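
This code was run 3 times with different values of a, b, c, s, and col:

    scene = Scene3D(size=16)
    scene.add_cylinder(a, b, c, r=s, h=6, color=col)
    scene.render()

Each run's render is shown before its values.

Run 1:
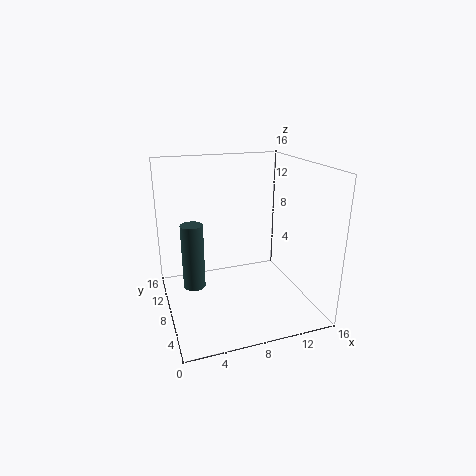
a = 2
b = 3
c = 6
s = 1
col = 'darkslategray'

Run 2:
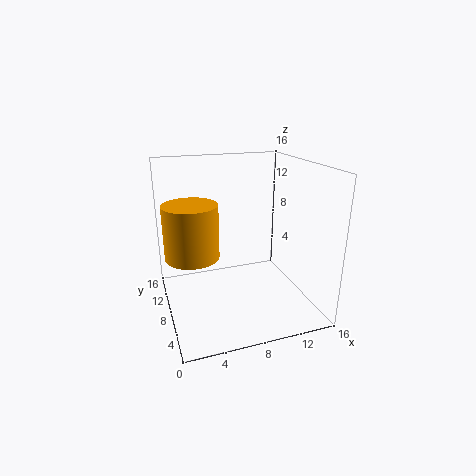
a = 3
b = 9
c = 6
s = 3
col = 'orange'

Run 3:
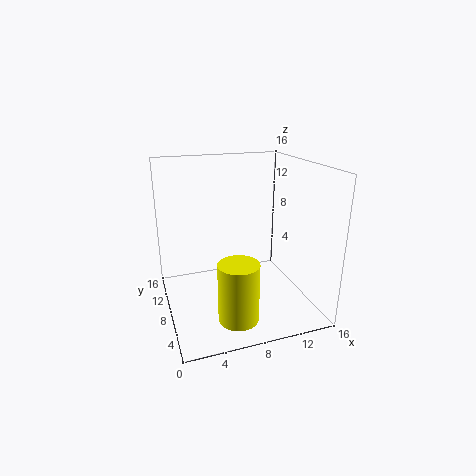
a = 6
b = 2
c = 2
s = 2
col = 'yellow'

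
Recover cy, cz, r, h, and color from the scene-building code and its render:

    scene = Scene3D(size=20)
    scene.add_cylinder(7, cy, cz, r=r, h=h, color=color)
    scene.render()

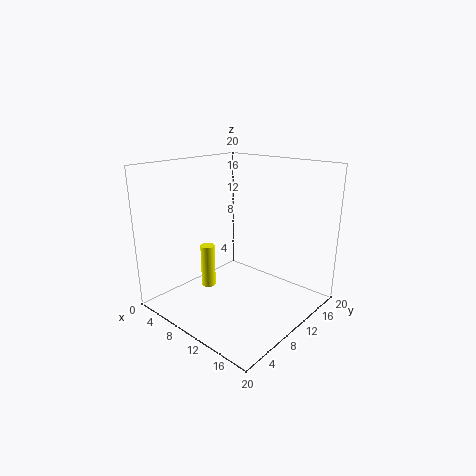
cy = 7
cz = 3
r = 1
h = 6
color = 'yellow'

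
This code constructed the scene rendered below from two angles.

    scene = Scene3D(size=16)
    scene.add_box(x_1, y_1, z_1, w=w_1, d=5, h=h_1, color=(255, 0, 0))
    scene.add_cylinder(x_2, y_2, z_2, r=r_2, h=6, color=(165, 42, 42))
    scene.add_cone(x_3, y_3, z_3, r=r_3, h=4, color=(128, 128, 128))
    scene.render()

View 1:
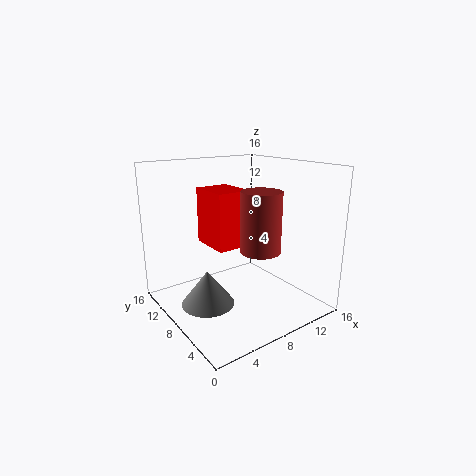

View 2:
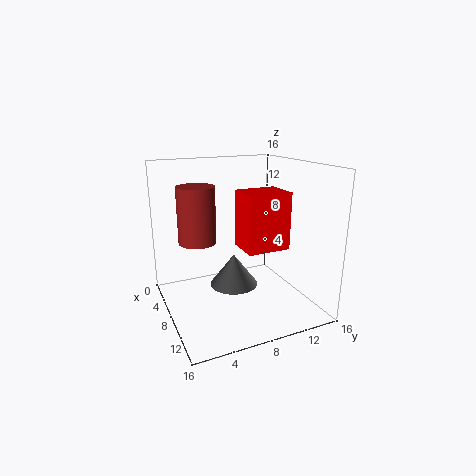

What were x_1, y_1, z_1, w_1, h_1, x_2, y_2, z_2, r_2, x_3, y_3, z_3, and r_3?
x_1 = 6, y_1 = 8.5, z_1 = 6.5, w_1 = 4, h_1 = 6.5, x_2 = 7.5, y_2 = 3.5, z_2 = 8, r_2 = 2, x_3 = 4.5, y_3 = 9, z_3 = 0.5, r_3 = 3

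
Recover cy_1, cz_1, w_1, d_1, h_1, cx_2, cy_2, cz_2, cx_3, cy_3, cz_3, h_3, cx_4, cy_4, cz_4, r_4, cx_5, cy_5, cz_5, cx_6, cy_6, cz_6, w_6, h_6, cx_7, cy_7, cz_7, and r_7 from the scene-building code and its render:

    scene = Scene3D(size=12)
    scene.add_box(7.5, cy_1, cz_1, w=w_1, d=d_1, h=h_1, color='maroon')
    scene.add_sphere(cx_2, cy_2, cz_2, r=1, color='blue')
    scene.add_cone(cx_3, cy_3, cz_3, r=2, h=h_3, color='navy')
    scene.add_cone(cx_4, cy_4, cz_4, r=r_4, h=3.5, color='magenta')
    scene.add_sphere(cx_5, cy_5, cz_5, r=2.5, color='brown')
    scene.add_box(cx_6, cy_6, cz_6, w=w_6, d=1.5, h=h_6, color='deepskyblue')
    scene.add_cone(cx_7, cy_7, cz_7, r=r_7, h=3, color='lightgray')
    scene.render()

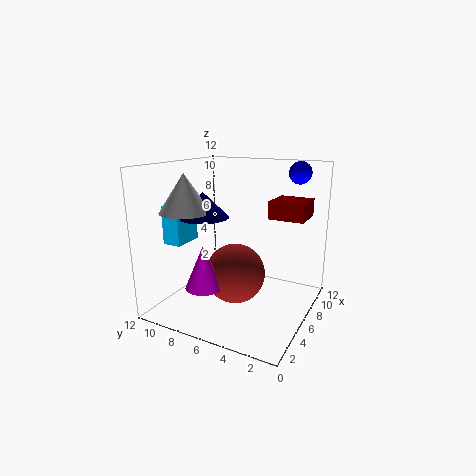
cy_1 = 1; cz_1 = 7.5; w_1 = 3; d_1 = 3; h_1 = 1.5; cx_2 = 11; cy_2 = 2.5; cz_2 = 11; cx_3 = 4; cy_3 = 8; cz_3 = 8; h_3 = 2; cx_4 = 3; cy_4 = 7.5; cz_4 = 2.5; r_4 = 1.5; cx_5 = 5.5; cy_5 = 6; cz_5 = 3; cx_6 = 2; cy_6 = 9; cz_6 = 6; w_6 = 2.5; h_6 = 3; cx_7 = 3; cy_7 = 9; cz_7 = 8.5; r_7 = 2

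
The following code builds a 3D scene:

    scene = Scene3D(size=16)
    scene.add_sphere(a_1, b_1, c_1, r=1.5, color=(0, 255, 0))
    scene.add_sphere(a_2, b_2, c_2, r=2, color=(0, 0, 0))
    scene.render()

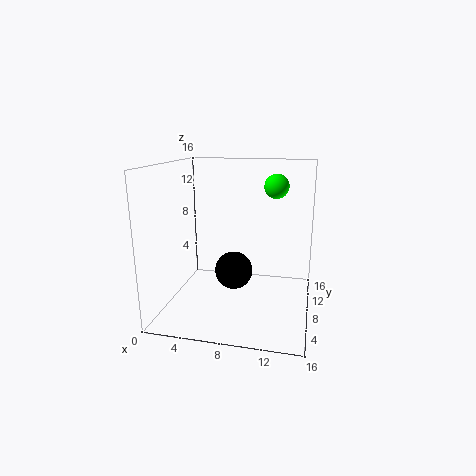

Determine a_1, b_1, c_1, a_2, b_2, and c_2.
a_1 = 11.5
b_1 = 13.5
c_1 = 13
a_2 = 8
b_2 = 6
c_2 = 5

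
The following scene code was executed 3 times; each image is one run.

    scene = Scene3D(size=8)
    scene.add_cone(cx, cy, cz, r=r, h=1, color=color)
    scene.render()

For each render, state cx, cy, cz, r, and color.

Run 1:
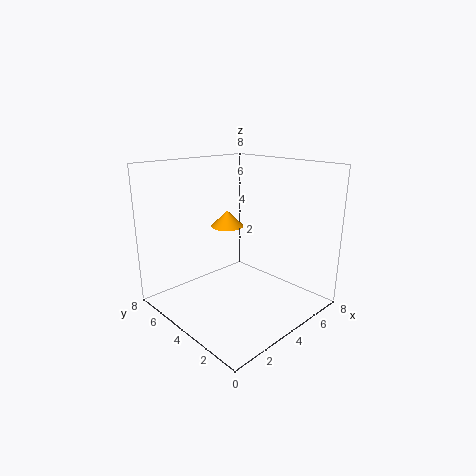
cx = 5, cy = 6, cz = 4, r = 1, color = 'orange'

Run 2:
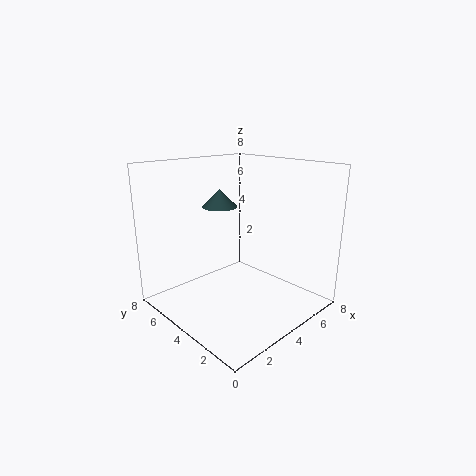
cx = 4, cy = 5.5, cz = 5.5, r = 1, color = 'darkslategray'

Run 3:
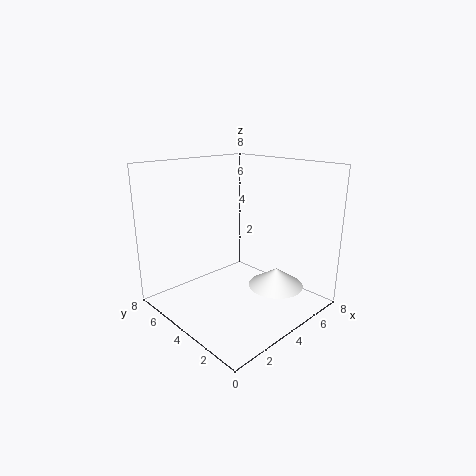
cx = 5, cy = 2, cz = 1.5, r = 1.5, color = 'white'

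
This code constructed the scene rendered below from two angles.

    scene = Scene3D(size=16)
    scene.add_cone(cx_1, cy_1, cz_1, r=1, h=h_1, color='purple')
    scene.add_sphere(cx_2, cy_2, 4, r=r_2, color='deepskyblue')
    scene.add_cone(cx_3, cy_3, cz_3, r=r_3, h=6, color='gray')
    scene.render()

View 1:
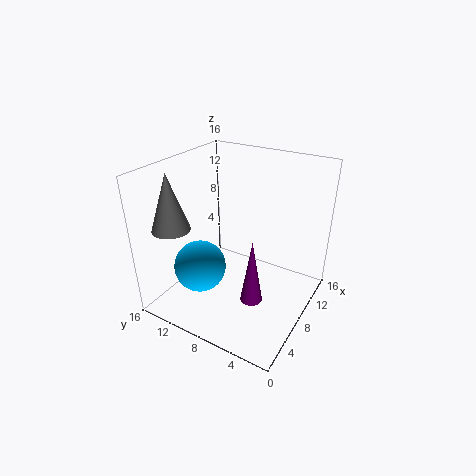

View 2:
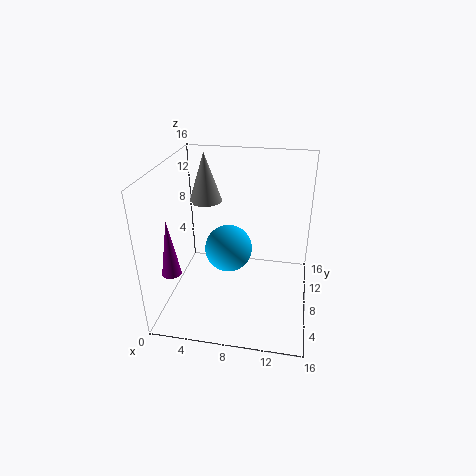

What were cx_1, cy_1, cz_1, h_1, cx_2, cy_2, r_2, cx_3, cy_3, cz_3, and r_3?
cx_1 = 2
cy_1 = 3
cz_1 = 6
h_1 = 6
cx_2 = 6
cy_2 = 12
r_2 = 3
cx_3 = 3
cy_3 = 13
cz_3 = 10
r_3 = 2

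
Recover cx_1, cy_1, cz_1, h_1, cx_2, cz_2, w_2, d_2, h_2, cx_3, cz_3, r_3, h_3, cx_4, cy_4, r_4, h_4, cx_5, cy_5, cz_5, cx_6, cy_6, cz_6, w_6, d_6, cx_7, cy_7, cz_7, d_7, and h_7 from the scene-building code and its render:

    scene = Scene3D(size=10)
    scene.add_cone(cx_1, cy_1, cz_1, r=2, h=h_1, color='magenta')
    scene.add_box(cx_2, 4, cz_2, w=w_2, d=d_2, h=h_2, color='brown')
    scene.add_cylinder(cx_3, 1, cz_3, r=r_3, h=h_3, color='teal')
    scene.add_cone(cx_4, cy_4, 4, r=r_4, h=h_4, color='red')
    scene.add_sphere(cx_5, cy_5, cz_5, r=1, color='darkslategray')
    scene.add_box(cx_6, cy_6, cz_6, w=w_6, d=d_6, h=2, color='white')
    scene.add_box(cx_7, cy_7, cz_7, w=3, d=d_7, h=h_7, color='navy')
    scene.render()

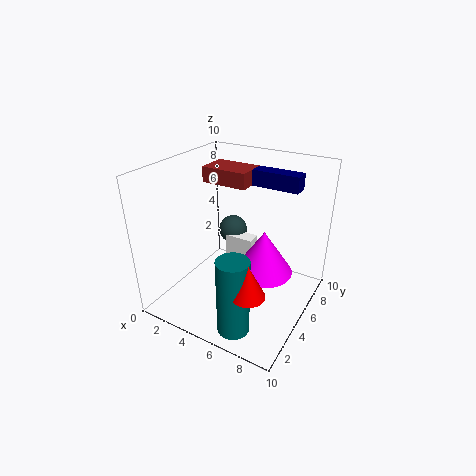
cx_1 = 7; cy_1 = 5; cz_1 = 3; h_1 = 3; cx_2 = 3; cz_2 = 9; w_2 = 3; d_2 = 2; h_2 = 1; cx_3 = 7; cz_3 = 1; r_3 = 1; h_3 = 5; cx_4 = 8; cy_4 = 1; r_4 = 1; h_4 = 2; cx_5 = 4; cy_5 = 6; cz_5 = 5; cx_6 = 4; cy_6 = 5; cz_6 = 3; w_6 = 2; d_6 = 1; cx_7 = 6; cy_7 = 5; cz_7 = 9; d_7 = 1; h_7 = 1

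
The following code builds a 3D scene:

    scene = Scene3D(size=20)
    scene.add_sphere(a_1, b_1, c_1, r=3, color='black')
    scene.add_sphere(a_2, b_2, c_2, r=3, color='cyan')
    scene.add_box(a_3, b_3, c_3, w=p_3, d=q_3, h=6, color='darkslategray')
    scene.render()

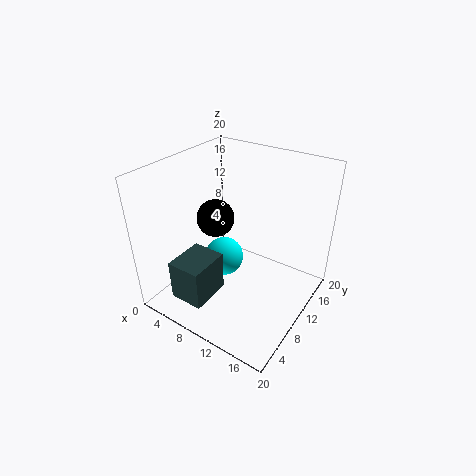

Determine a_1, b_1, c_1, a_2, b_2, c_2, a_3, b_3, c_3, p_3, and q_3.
a_1 = 3, b_1 = 14, c_1 = 9, a_2 = 6, b_2 = 12, c_2 = 4, a_3 = 3, b_3 = 3, c_3 = 1, p_3 = 5, q_3 = 6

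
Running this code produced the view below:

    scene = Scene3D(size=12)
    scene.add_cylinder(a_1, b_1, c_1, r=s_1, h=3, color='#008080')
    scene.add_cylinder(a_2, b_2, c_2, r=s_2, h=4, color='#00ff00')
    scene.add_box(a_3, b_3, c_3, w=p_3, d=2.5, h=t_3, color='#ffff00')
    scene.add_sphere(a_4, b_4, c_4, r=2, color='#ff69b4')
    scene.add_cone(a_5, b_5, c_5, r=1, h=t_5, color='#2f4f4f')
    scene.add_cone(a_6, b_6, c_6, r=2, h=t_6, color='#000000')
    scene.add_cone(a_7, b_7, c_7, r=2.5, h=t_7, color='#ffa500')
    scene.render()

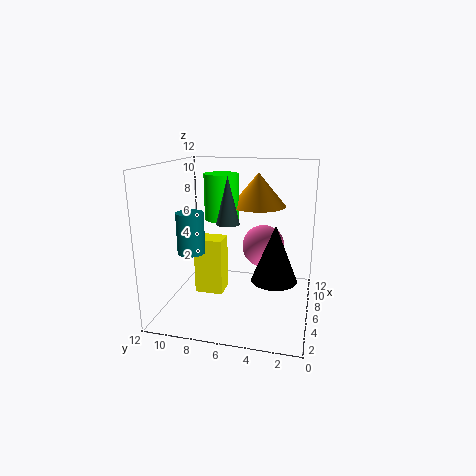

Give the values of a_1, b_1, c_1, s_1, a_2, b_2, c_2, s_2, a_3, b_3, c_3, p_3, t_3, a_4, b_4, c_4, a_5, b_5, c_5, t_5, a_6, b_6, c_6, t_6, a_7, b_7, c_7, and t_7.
a_1 = 2
b_1 = 8.5
c_1 = 6
s_1 = 1
a_2 = 8
b_2 = 8
c_2 = 7
s_2 = 1.5
a_3 = 6
b_3 = 7.5
c_3 = 0.5
p_3 = 2
t_3 = 5
a_4 = 10
b_4 = 4.5
c_4 = 4
a_5 = 6.5
b_5 = 7
c_5 = 7
t_5 = 4
a_6 = 7
b_6 = 3
c_6 = 2
t_6 = 5
a_7 = 9.5
b_7 = 5
c_7 = 8
t_7 = 3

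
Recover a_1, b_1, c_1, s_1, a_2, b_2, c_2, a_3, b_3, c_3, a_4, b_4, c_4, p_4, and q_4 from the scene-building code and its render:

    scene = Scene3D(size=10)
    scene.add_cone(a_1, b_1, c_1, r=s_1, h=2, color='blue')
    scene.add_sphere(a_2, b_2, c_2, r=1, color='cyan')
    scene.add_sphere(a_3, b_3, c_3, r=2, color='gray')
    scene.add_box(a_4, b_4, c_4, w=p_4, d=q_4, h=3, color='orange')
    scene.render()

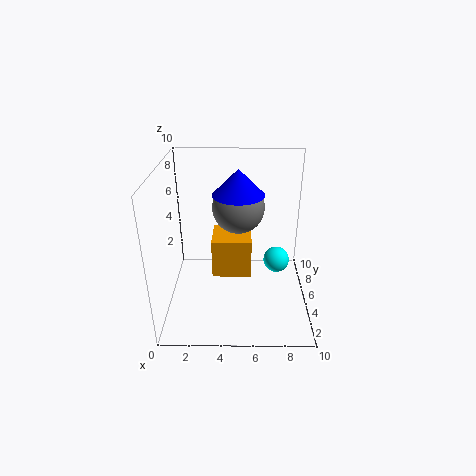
a_1 = 5
b_1 = 8
c_1 = 7
s_1 = 2
a_2 = 8
b_2 = 7
c_2 = 2
a_3 = 5
b_3 = 8
c_3 = 6
a_4 = 3
b_4 = 6
c_4 = 1
p_4 = 3
q_4 = 3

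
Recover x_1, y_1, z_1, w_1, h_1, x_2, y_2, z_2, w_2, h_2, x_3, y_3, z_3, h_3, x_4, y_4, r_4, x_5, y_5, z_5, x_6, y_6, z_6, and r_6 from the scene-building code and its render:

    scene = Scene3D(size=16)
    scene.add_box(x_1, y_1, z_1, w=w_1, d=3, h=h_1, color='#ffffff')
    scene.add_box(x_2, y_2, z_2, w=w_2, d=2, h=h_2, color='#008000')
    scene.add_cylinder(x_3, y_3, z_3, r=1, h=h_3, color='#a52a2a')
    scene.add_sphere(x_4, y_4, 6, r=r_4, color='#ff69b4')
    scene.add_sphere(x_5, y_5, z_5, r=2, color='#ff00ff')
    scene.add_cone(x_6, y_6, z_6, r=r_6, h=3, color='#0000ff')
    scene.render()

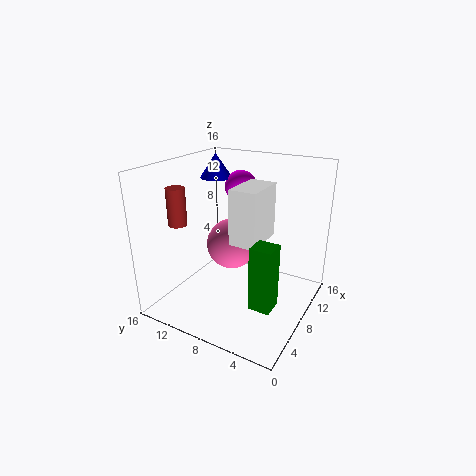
x_1 = 6, y_1 = 5, z_1 = 8, w_1 = 5, h_1 = 6, x_2 = 1, y_2 = 1, z_2 = 5, w_2 = 2, h_2 = 6, x_3 = 4, y_3 = 13, z_3 = 10, h_3 = 4, x_4 = 10, y_4 = 10, r_4 = 3, x_5 = 14, y_5 = 11, z_5 = 12, x_6 = 13, y_6 = 14, z_6 = 13, r_6 = 2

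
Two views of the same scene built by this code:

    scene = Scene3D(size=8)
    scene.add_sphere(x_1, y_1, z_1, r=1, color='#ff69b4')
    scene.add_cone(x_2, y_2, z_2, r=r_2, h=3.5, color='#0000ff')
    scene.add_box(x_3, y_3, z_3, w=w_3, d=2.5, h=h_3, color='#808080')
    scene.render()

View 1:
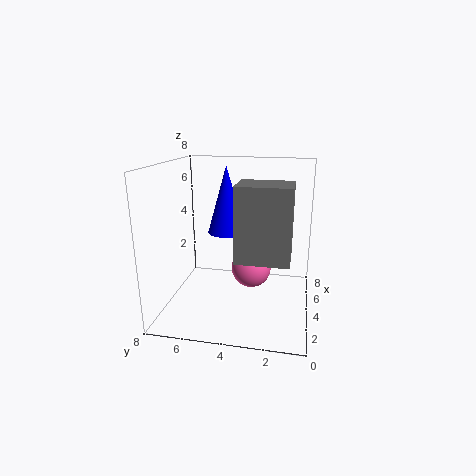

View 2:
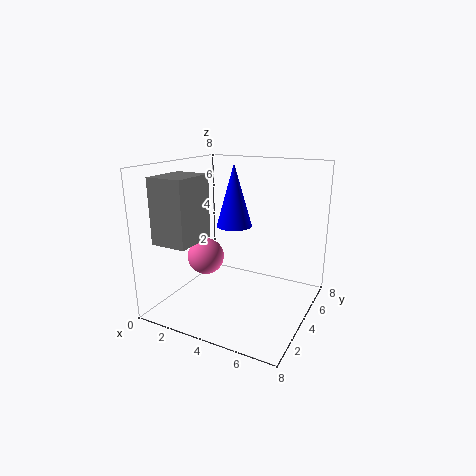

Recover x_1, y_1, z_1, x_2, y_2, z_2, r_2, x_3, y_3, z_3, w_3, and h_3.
x_1 = 2.5
y_1 = 3
z_1 = 3
x_2 = 3.5
y_2 = 4.5
z_2 = 4.5
r_2 = 1
x_3 = 0.5
y_3 = 1
z_3 = 4
w_3 = 2
h_3 = 3.5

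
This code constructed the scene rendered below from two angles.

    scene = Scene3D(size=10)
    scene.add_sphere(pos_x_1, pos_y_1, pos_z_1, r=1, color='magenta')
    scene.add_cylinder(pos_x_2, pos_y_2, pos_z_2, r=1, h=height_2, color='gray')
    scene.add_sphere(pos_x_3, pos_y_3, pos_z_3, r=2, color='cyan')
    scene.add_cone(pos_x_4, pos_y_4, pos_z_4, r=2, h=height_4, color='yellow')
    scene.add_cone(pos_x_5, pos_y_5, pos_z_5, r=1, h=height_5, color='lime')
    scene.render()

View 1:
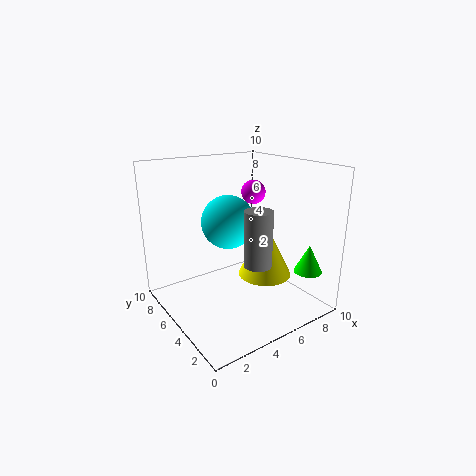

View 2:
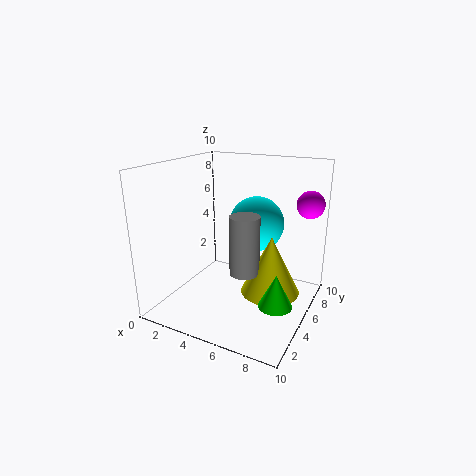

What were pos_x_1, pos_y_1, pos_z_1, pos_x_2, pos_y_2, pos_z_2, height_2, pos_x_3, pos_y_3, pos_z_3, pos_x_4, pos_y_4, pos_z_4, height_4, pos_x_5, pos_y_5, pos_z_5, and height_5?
pos_x_1 = 9, pos_y_1 = 8.5, pos_z_1 = 7, pos_x_2 = 6, pos_y_2 = 4, pos_z_2 = 3, height_2 = 4, pos_x_3 = 5.5, pos_y_3 = 7, pos_z_3 = 5.5, pos_x_4 = 7.5, pos_y_4 = 5, pos_z_4 = 1.5, height_4 = 4, pos_x_5 = 9, pos_y_5 = 2, pos_z_5 = 2.5, height_5 = 2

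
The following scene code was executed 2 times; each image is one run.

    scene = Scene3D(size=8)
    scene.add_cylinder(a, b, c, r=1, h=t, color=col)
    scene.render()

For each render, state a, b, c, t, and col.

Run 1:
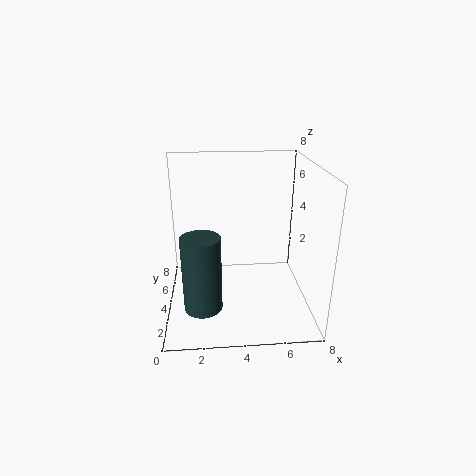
a = 2, b = 2, c = 1, t = 4, col = 'darkslategray'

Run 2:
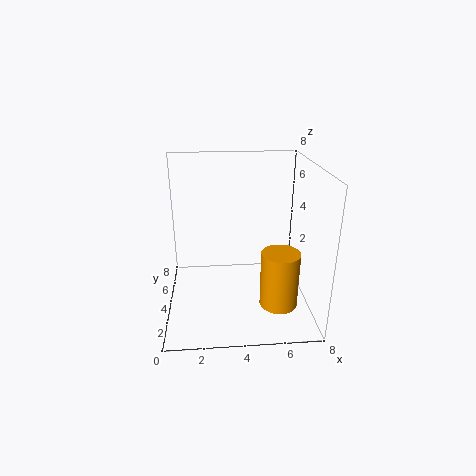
a = 6, b = 2, c = 1, t = 3, col = 'orange'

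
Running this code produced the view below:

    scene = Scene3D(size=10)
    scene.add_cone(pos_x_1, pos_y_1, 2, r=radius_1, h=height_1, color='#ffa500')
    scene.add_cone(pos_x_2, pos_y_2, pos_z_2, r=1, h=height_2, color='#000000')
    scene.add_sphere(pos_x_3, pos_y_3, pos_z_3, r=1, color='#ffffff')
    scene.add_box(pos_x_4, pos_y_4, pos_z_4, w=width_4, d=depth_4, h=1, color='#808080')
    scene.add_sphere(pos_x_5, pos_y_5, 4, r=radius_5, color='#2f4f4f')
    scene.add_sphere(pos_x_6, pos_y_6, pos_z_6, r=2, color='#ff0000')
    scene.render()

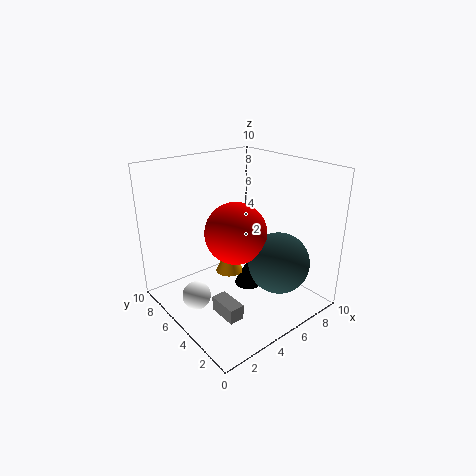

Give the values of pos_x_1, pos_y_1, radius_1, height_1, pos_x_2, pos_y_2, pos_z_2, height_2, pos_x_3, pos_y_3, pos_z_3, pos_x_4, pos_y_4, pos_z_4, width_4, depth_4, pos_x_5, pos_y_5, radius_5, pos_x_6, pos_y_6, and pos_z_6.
pos_x_1 = 5, pos_y_1 = 6, radius_1 = 1, height_1 = 2, pos_x_2 = 6, pos_y_2 = 5, pos_z_2 = 1, height_2 = 2, pos_x_3 = 2, pos_y_3 = 6, pos_z_3 = 1, pos_x_4 = 2, pos_y_4 = 2, pos_z_4 = 1, width_4 = 1, depth_4 = 2, pos_x_5 = 6, pos_y_5 = 2, radius_5 = 2, pos_x_6 = 4, pos_y_6 = 4, pos_z_6 = 6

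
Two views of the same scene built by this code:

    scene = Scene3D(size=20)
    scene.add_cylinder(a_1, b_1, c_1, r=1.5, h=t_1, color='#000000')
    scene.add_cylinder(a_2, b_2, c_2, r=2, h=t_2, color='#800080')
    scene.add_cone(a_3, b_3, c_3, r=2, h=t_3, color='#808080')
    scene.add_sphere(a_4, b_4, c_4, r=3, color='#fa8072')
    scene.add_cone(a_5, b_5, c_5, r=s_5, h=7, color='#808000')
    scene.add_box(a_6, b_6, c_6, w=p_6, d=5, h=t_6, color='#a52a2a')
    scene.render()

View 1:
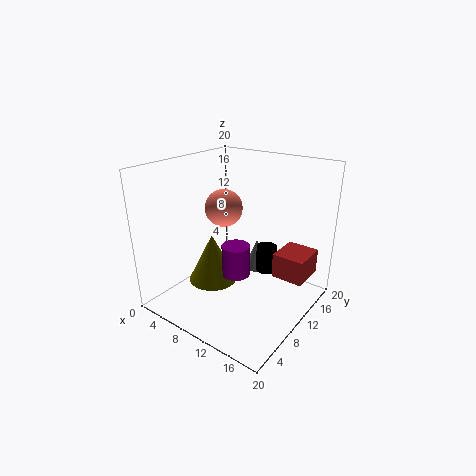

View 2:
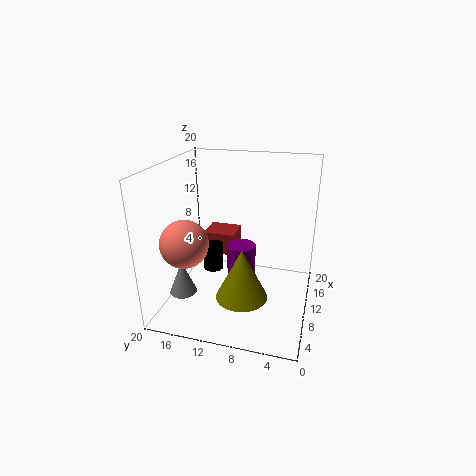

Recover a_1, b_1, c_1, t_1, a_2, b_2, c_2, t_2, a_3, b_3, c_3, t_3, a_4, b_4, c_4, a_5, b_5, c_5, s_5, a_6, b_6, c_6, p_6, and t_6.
a_1 = 12; b_1 = 14.5; c_1 = 3.5; t_1 = 4; a_2 = 10; b_2 = 9.5; c_2 = 4.5; t_2 = 4.5; a_3 = 8; b_3 = 18; c_3 = 1; t_3 = 5; a_4 = 3.5; b_4 = 15; c_4 = 11.5; a_5 = 6.5; b_5 = 8.5; c_5 = 3; s_5 = 3.5; a_6 = 14.5; b_6 = 12; c_6 = 4.5; p_6 = 4.5; t_6 = 3.5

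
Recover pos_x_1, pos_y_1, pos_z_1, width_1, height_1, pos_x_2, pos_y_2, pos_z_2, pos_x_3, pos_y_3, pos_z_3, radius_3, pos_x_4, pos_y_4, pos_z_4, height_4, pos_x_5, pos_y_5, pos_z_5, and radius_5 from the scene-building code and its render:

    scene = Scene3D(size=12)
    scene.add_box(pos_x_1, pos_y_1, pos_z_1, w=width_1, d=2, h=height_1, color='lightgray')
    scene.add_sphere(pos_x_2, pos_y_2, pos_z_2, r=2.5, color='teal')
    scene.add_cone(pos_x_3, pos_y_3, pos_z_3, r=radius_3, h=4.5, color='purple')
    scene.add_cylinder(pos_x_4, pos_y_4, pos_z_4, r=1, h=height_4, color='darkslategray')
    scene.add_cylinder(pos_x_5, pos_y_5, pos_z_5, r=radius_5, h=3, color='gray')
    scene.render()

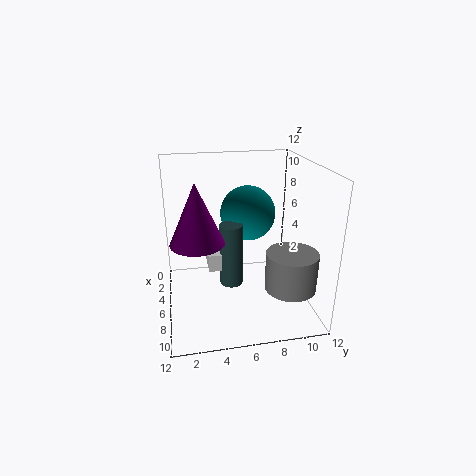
pos_x_1 = 3.5; pos_y_1 = 3.5; pos_z_1 = 3; width_1 = 2.5; height_1 = 1.5; pos_x_2 = 3; pos_y_2 = 7.5; pos_z_2 = 7; pos_x_3 = 8.5; pos_y_3 = 2.5; pos_z_3 = 7; radius_3 = 2; pos_x_4 = 5.5; pos_y_4 = 5.5; pos_z_4 = 1.5; height_4 = 5.5; pos_x_5 = 9.5; pos_y_5 = 9.5; pos_z_5 = 3; radius_5 = 2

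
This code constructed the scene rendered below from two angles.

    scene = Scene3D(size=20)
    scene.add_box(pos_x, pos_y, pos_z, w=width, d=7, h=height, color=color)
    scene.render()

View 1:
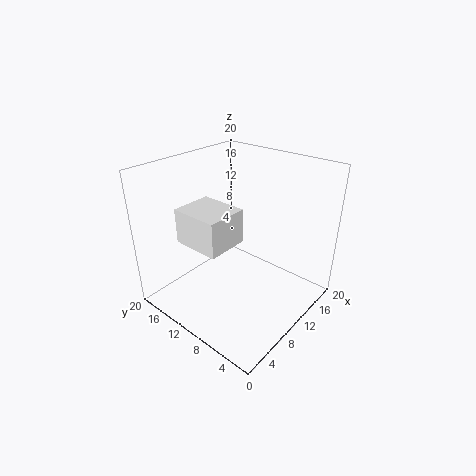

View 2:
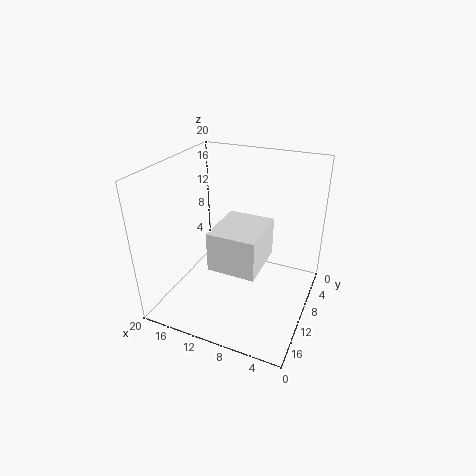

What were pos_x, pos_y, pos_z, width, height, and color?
pos_x = 5
pos_y = 10
pos_z = 9
width = 6
height = 5
color = 'white'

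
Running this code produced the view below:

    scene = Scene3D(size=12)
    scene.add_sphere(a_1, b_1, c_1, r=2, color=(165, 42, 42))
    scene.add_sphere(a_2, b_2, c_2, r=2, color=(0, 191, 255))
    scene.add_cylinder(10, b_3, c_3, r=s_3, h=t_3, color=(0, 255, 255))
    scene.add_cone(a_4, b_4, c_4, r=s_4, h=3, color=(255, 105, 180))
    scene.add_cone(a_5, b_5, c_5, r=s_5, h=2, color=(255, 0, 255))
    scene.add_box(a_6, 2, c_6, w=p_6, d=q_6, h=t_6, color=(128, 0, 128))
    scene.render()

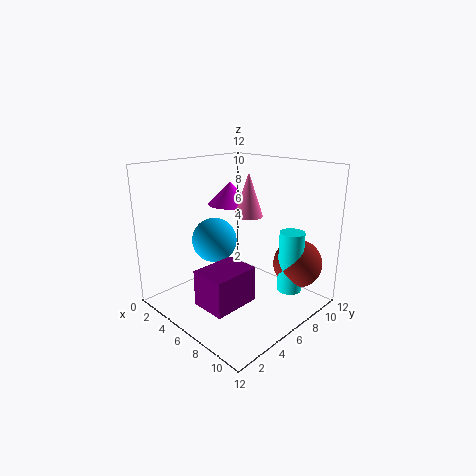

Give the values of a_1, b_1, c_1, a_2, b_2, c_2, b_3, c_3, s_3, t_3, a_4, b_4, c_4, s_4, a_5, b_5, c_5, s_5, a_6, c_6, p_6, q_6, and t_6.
a_1 = 10
b_1 = 9
c_1 = 4
a_2 = 3
b_2 = 6
c_2 = 5
b_3 = 8
c_3 = 2
s_3 = 1
t_3 = 5
a_4 = 9
b_4 = 4
c_4 = 9
s_4 = 1
a_5 = 3
b_5 = 8
c_5 = 8
s_5 = 2
a_6 = 5
c_6 = 1
p_6 = 3
q_6 = 4
t_6 = 3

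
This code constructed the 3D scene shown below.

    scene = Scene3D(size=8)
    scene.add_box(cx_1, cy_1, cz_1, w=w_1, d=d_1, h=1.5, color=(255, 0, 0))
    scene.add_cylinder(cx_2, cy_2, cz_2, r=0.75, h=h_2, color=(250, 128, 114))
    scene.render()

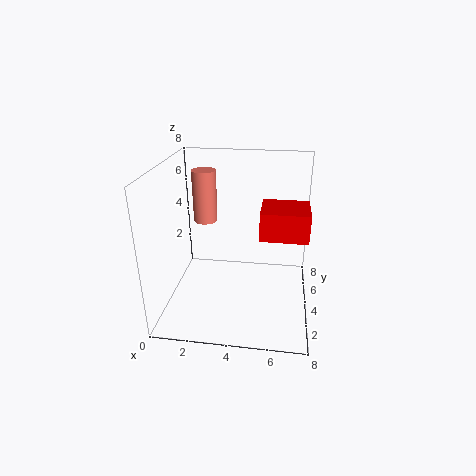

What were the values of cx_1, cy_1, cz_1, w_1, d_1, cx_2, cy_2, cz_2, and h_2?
cx_1 = 5.25, cy_1 = 2.75, cz_1 = 4.5, w_1 = 2.5, d_1 = 2.25, cx_2 = 1.5, cy_2 = 6.75, cz_2 = 3.75, h_2 = 3.25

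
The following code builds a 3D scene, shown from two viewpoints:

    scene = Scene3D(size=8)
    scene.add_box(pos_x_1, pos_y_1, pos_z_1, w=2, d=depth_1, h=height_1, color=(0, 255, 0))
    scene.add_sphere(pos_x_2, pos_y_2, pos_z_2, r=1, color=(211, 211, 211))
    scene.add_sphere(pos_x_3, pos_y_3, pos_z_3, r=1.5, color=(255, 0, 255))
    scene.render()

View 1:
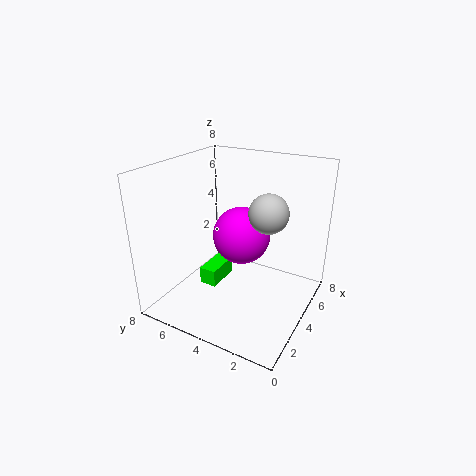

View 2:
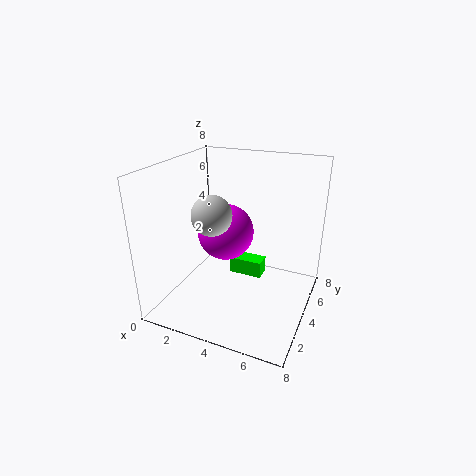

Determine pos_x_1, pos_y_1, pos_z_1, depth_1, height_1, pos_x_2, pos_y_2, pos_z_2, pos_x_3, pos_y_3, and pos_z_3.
pos_x_1 = 3, pos_y_1 = 5, pos_z_1 = 1, depth_1 = 1, height_1 = 1, pos_x_2 = 3.5, pos_y_2 = 2, pos_z_2 = 6, pos_x_3 = 3.5, pos_y_3 = 3.5, pos_z_3 = 4.5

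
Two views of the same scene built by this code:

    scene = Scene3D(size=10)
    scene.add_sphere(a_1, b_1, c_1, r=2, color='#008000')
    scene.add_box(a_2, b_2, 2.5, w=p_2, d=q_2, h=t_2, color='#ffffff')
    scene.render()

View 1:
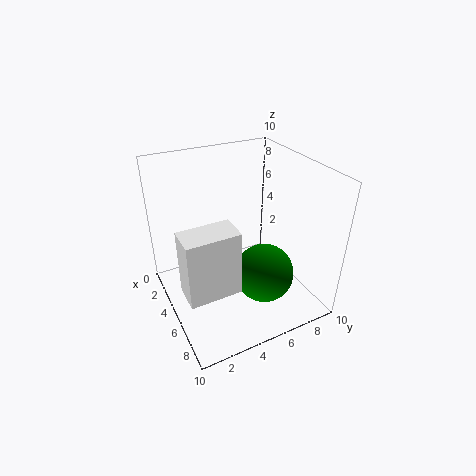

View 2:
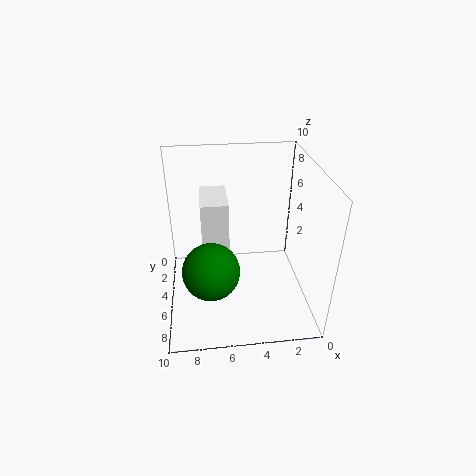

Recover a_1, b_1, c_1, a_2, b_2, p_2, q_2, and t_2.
a_1 = 7; b_1 = 6; c_1 = 3; a_2 = 5.5; b_2 = 0.5; p_2 = 2; q_2 = 3.5; t_2 = 4.5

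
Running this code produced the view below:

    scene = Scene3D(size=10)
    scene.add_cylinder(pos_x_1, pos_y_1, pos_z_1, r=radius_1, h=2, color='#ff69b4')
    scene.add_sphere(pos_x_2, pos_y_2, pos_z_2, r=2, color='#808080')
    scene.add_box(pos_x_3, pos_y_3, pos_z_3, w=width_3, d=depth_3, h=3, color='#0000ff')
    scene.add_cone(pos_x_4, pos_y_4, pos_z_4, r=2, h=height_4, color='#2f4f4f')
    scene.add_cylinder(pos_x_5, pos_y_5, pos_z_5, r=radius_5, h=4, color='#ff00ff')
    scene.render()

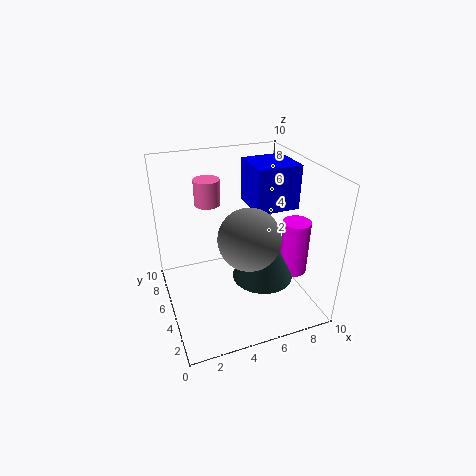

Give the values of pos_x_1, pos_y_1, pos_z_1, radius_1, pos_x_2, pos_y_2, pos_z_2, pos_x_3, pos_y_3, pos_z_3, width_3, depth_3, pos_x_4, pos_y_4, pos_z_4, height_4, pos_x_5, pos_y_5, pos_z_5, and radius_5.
pos_x_1 = 4
pos_y_1 = 9
pos_z_1 = 6
radius_1 = 1
pos_x_2 = 5
pos_y_2 = 3
pos_z_2 = 6
pos_x_3 = 6
pos_y_3 = 4
pos_z_3 = 7
width_3 = 3
depth_3 = 3
pos_x_4 = 6
pos_y_4 = 3
pos_z_4 = 3
height_4 = 4
pos_x_5 = 9
pos_y_5 = 4
pos_z_5 = 2
radius_5 = 1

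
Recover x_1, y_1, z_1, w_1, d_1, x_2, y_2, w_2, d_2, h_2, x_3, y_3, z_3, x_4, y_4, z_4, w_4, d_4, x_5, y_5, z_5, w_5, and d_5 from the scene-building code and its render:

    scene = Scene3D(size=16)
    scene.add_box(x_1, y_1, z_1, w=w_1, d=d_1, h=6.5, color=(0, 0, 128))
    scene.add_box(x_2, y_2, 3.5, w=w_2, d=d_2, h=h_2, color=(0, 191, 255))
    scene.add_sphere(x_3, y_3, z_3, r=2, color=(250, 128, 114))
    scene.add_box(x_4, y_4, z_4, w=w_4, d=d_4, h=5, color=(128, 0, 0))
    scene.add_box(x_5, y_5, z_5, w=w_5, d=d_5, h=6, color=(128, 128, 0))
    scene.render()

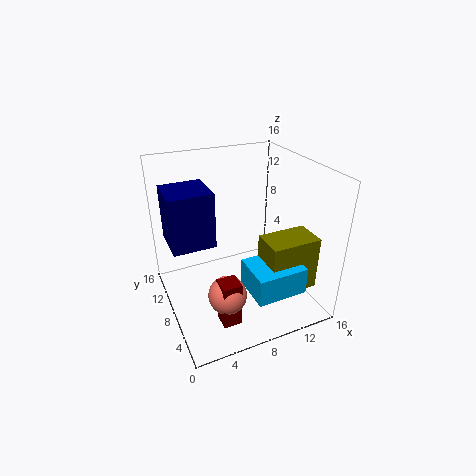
x_1 = 1, y_1 = 9.5, z_1 = 6.5, w_1 = 5, d_1 = 5, x_2 = 7.5, y_2 = 1.5, w_2 = 5.5, d_2 = 4.5, h_2 = 3, x_3 = 5, y_3 = 4, z_3 = 4, x_4 = 4, y_4 = 2.5, z_4 = 1, w_4 = 2, d_4 = 2, x_5 = 9.5, y_5 = 2.5, z_5 = 3, w_5 = 5.5, d_5 = 3.5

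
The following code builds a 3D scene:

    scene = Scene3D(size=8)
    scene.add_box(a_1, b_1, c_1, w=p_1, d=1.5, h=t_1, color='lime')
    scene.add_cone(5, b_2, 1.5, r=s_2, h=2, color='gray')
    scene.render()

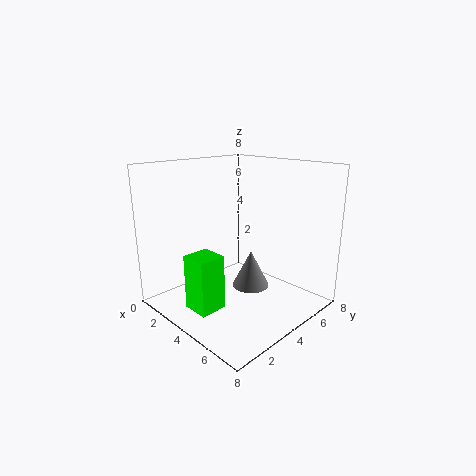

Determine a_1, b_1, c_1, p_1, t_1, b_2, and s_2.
a_1 = 3
b_1 = 1
c_1 = 0.5
p_1 = 1.5
t_1 = 3
b_2 = 4
s_2 = 1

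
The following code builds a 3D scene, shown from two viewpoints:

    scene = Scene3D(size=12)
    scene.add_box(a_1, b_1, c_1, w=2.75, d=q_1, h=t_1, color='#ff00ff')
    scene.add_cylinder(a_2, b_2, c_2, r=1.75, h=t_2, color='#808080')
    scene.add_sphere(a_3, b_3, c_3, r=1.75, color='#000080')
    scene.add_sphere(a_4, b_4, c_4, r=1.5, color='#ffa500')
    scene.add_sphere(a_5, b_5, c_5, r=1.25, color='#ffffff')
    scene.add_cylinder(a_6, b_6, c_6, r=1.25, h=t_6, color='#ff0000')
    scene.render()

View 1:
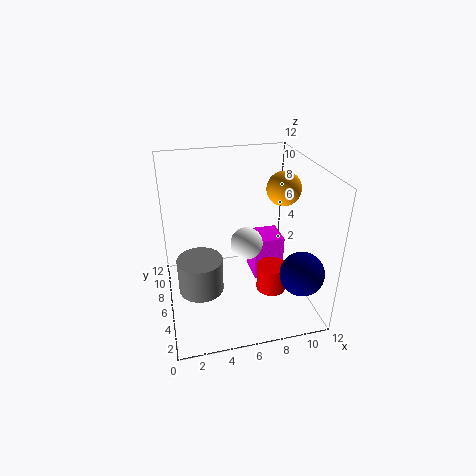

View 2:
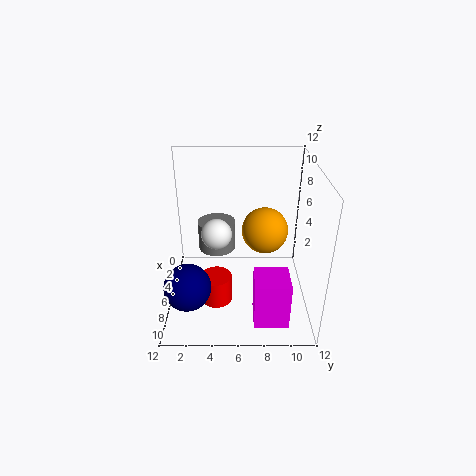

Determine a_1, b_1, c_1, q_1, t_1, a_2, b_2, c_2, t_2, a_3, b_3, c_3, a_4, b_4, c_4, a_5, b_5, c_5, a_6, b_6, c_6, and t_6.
a_1 = 8, b_1 = 7.25, c_1 = 0.5, q_1 = 2.75, t_1 = 4, a_2 = 2.5, b_2 = 4, c_2 = 3, t_2 = 2.75, a_3 = 10.25, b_3 = 2.25, c_3 = 4.25, a_4 = 10.5, b_4 = 7.75, c_4 = 9.25, a_5 = 6.25, b_5 = 4.25, c_5 = 6.5, a_6 = 8.5, b_6 = 4.25, c_6 = 1.75, t_6 = 2.25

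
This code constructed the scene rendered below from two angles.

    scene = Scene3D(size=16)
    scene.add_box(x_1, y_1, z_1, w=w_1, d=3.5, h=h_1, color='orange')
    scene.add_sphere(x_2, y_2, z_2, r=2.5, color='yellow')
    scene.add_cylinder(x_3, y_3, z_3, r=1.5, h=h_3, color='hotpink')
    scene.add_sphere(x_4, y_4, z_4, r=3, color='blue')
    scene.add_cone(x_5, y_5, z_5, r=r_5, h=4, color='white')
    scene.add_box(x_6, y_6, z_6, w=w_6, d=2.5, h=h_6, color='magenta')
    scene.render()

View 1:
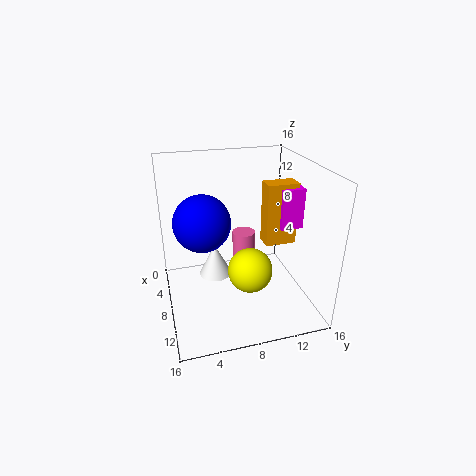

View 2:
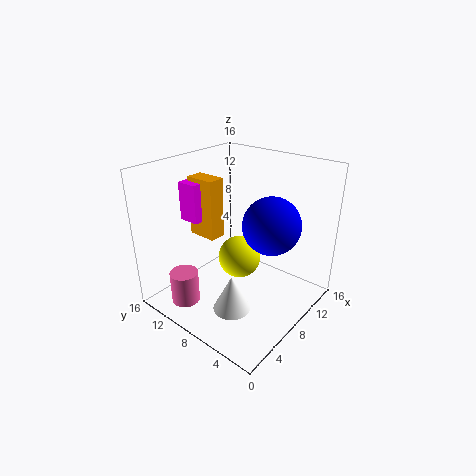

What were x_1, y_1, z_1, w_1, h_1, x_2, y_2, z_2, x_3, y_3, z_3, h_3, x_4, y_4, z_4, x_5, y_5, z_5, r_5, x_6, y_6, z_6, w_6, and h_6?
x_1 = 7, y_1 = 11, z_1 = 7, w_1 = 2, h_1 = 7, x_2 = 9.5, y_2 = 9, z_2 = 4.5, x_3 = 2, y_3 = 10.5, z_3 = 2, h_3 = 3.5, x_4 = 8.5, y_4 = 4, z_4 = 10.5, x_5 = 4.5, y_5 = 6, z_5 = 1.5, r_5 = 2, x_6 = 6, y_6 = 12.5, z_6 = 9, w_6 = 3.5, h_6 = 4.5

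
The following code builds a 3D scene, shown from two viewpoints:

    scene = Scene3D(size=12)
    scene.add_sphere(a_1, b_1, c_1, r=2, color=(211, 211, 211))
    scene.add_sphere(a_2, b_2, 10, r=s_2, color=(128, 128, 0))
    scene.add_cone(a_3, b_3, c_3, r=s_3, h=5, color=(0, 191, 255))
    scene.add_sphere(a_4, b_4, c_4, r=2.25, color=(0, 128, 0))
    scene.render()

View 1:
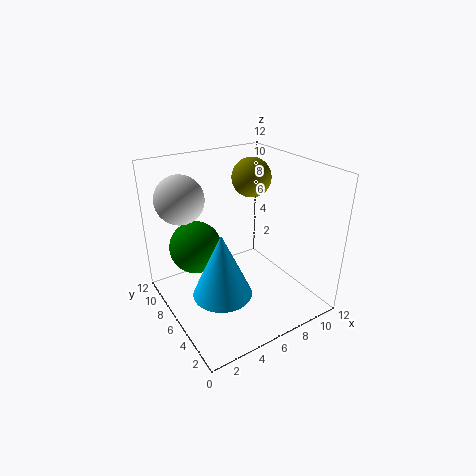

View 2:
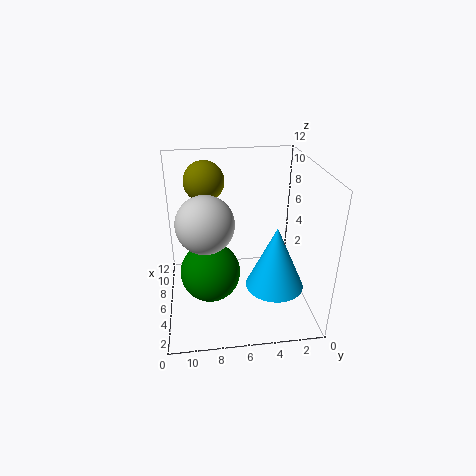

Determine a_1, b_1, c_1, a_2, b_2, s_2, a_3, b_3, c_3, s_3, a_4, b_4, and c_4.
a_1 = 2.25; b_1 = 8.75; c_1 = 9.25; a_2 = 9; b_2 = 8.5; s_2 = 1.75; a_3 = 3; b_3 = 3.5; c_3 = 3.25; s_3 = 2.25; a_4 = 3.25; b_4 = 8.5; c_4 = 4.75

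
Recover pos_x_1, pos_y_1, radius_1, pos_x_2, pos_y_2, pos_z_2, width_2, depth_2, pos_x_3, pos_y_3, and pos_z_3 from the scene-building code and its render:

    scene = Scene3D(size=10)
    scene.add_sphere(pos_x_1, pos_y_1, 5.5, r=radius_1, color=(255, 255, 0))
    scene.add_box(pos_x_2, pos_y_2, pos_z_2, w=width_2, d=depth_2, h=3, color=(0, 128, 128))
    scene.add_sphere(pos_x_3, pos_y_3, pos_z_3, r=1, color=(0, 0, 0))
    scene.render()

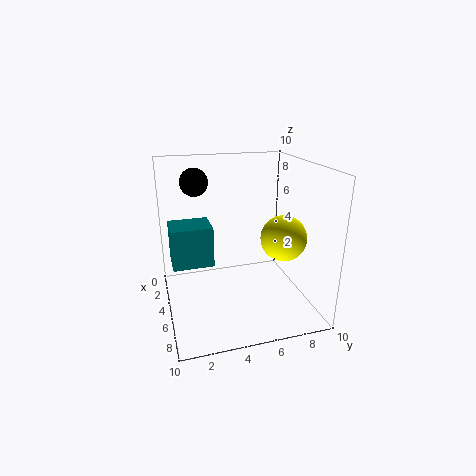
pos_x_1 = 7
pos_y_1 = 7.5
radius_1 = 1.5
pos_x_2 = 1.5
pos_y_2 = 0.5
pos_z_2 = 2.5
width_2 = 2.5
depth_2 = 3
pos_x_3 = 2.5
pos_y_3 = 2.5
pos_z_3 = 8.5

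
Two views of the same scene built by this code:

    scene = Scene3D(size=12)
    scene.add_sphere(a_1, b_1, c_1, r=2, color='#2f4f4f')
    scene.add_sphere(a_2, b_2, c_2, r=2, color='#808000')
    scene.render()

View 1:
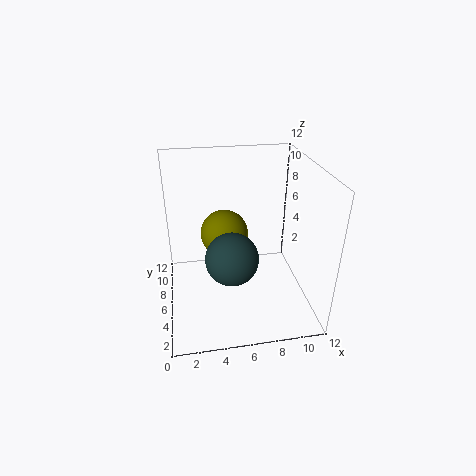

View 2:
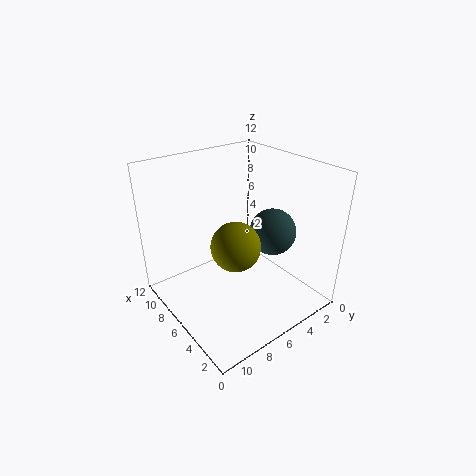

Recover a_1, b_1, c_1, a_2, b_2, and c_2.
a_1 = 5; b_1 = 3; c_1 = 6; a_2 = 5; b_2 = 7; c_2 = 6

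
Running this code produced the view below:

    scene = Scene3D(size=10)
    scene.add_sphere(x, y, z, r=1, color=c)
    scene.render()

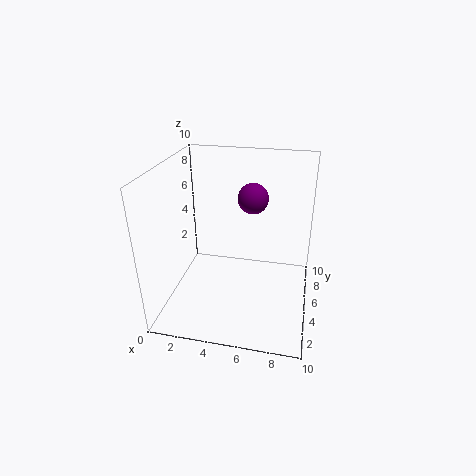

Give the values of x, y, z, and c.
x = 6; y = 5; z = 8; c = 'purple'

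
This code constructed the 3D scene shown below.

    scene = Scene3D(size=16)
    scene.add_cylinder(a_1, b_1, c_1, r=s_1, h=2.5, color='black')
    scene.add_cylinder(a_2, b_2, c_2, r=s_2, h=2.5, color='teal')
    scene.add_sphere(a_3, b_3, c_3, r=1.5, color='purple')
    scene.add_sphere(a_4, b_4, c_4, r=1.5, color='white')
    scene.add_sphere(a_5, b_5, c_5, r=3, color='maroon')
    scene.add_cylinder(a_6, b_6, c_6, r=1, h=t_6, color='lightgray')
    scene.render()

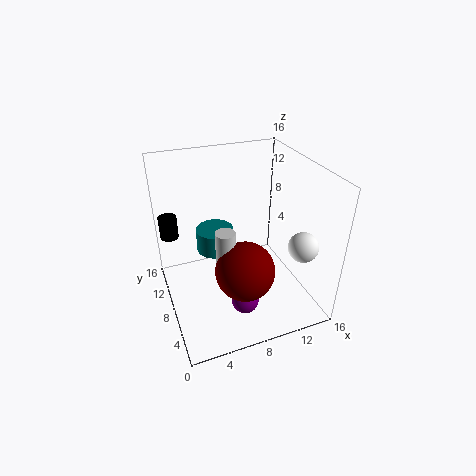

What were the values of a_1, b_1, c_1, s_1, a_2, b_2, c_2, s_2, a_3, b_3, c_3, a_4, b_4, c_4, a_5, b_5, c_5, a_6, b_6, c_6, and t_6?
a_1 = 1; b_1 = 11; c_1 = 8; s_1 = 1; a_2 = 5.5; b_2 = 8.5; c_2 = 7; s_2 = 2; a_3 = 7.5; b_3 = 4.5; c_3 = 2; a_4 = 12.5; b_4 = 2; c_4 = 9.5; a_5 = 7; b_5 = 3.5; c_5 = 7; a_6 = 5.5; b_6 = 5; c_6 = 7.5; t_6 = 3.5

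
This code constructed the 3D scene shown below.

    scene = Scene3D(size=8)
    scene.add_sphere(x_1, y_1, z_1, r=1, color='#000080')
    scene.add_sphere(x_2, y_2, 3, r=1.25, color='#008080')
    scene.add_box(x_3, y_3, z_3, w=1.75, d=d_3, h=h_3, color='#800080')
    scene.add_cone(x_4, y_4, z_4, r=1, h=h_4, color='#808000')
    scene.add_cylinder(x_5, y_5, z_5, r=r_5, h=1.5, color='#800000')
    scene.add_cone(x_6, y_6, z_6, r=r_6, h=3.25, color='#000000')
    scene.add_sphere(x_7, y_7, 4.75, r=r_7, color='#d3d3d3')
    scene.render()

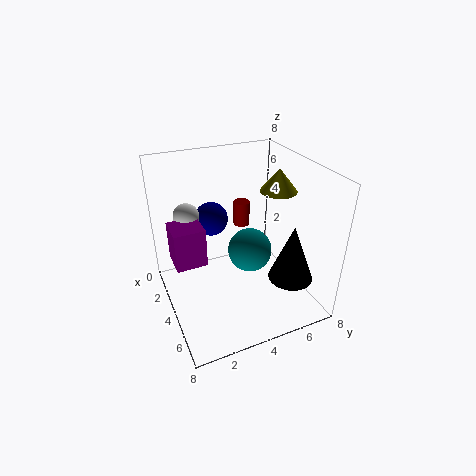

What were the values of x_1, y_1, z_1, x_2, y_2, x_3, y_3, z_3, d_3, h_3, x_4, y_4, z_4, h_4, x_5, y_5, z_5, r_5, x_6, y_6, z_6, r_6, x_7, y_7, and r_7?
x_1 = 1.75; y_1 = 3.25; z_1 = 4.25; x_2 = 4; y_2 = 4.75; x_3 = 2; y_3 = 0.5; z_3 = 2.5; d_3 = 1.75; h_3 = 2.25; x_4 = 4.25; y_4 = 6.25; z_4 = 6.5; h_4 = 1.25; x_5 = 1.75; y_5 = 5.25; z_5 = 3.5; r_5 = 0.5; x_6 = 5.75; y_6 = 6.5; z_6 = 1.75; r_6 = 1.25; x_7 = 1.75; y_7 = 1.75; r_7 = 0.75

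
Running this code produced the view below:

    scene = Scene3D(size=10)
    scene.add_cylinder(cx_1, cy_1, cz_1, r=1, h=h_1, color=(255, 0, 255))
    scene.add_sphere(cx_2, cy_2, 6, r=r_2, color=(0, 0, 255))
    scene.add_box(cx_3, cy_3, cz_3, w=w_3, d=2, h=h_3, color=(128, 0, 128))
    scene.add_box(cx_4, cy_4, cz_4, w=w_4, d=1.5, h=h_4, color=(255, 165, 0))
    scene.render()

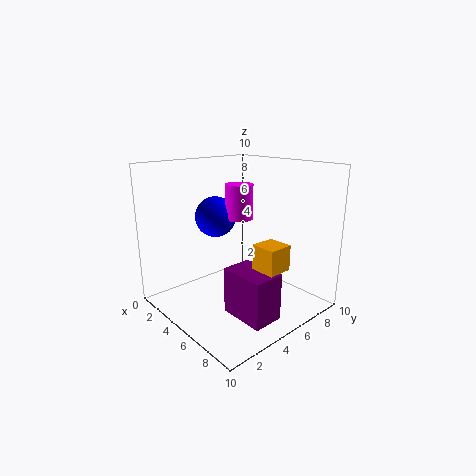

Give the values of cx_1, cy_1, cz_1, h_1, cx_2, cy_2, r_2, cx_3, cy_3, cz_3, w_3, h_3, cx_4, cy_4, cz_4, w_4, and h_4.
cx_1 = 4
cy_1 = 6
cz_1 = 6
h_1 = 2.5
cx_2 = 2.5
cy_2 = 5
r_2 = 1.5
cx_3 = 6.5
cy_3 = 2.5
cz_3 = 1
w_3 = 3
h_3 = 3
cx_4 = 8.5
cy_4 = 3
cz_4 = 4.5
w_4 = 1.5
h_4 = 1.5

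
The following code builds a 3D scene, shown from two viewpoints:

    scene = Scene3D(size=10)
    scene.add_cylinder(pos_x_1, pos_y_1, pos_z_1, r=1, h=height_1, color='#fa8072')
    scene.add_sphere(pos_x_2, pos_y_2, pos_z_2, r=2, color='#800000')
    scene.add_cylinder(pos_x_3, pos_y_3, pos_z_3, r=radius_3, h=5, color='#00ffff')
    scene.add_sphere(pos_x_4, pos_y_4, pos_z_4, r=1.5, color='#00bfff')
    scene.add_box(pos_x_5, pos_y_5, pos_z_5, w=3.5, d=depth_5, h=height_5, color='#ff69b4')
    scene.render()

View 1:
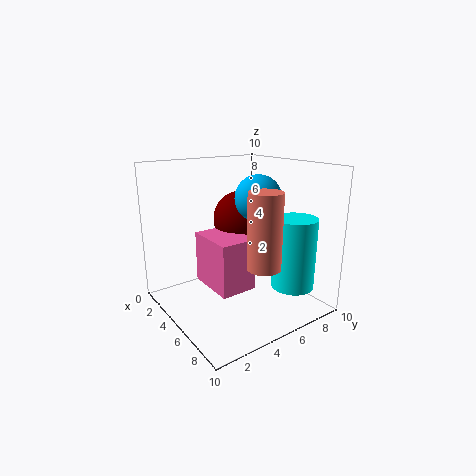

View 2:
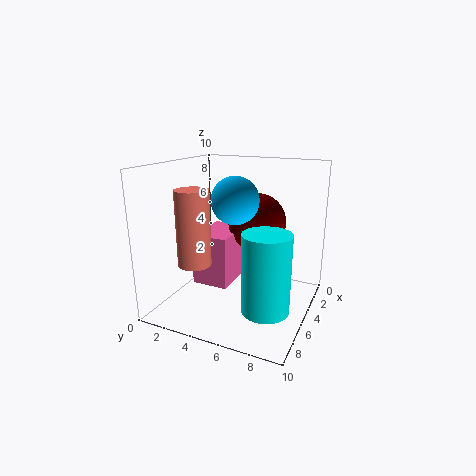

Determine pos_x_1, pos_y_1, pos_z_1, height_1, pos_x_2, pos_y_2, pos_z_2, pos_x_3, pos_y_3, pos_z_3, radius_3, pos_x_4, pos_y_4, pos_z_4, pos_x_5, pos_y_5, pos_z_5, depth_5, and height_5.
pos_x_1 = 9; pos_y_1 = 4; pos_z_1 = 4.5; height_1 = 4.5; pos_x_2 = 4; pos_y_2 = 6; pos_z_2 = 6; pos_x_3 = 7.5; pos_y_3 = 8; pos_z_3 = 1.5; radius_3 = 1.5; pos_x_4 = 6.5; pos_y_4 = 5.5; pos_z_4 = 8; pos_x_5 = 3.5; pos_y_5 = 2.5; pos_z_5 = 2; depth_5 = 2.5; height_5 = 3.5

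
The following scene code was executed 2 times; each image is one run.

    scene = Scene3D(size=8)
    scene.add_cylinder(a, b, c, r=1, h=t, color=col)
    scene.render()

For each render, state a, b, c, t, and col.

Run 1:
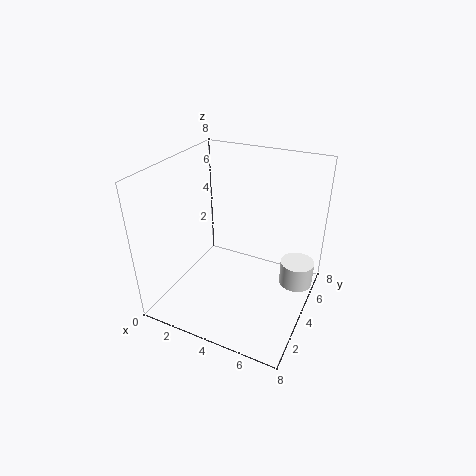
a = 7; b = 6; c = 0.5; t = 1.5; col = 'white'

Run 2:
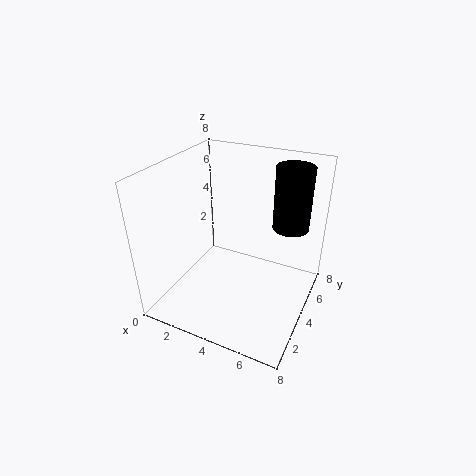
a = 6.5; b = 5.5; c = 4.5; t = 3.5; col = 'black'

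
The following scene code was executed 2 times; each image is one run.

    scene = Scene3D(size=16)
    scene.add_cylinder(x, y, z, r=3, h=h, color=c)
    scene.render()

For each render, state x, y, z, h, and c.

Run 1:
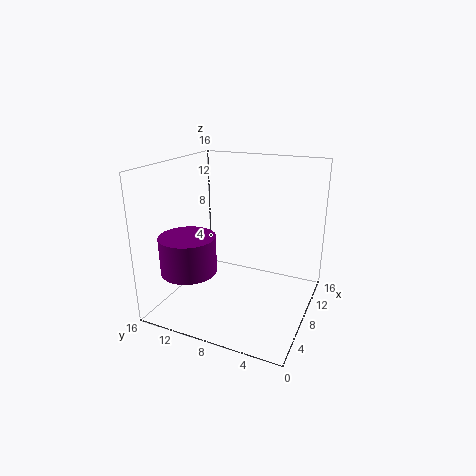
x = 4, y = 12, z = 5, h = 4, c = 'purple'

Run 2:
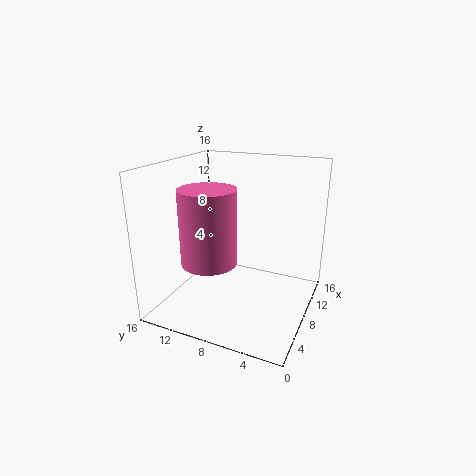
x = 5, y = 10, z = 6, h = 8, c = 'hotpink'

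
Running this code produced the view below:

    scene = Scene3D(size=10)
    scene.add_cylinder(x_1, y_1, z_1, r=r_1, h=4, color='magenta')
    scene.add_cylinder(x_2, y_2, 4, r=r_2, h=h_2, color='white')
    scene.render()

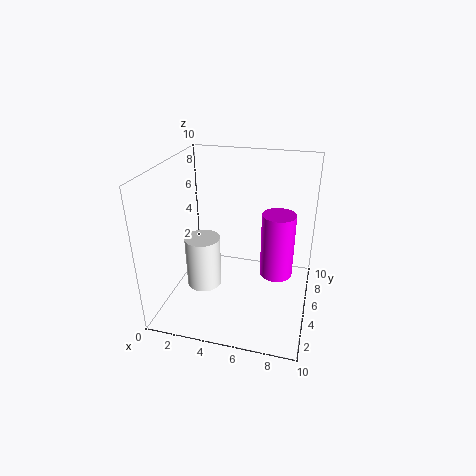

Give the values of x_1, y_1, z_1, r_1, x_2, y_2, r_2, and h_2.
x_1 = 8, y_1 = 3, z_1 = 4, r_1 = 1, x_2 = 4, y_2 = 1, r_2 = 1, h_2 = 3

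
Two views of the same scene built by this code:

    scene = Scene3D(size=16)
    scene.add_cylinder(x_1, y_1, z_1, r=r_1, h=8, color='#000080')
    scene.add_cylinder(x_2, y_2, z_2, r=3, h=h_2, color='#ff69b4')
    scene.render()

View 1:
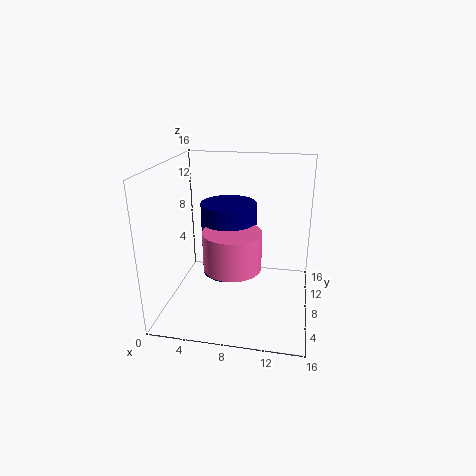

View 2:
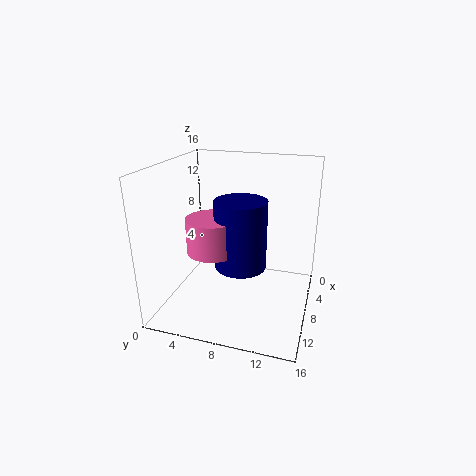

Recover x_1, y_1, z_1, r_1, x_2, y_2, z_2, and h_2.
x_1 = 7, y_1 = 8, z_1 = 4, r_1 = 3, x_2 = 8, y_2 = 5, z_2 = 6, h_2 = 4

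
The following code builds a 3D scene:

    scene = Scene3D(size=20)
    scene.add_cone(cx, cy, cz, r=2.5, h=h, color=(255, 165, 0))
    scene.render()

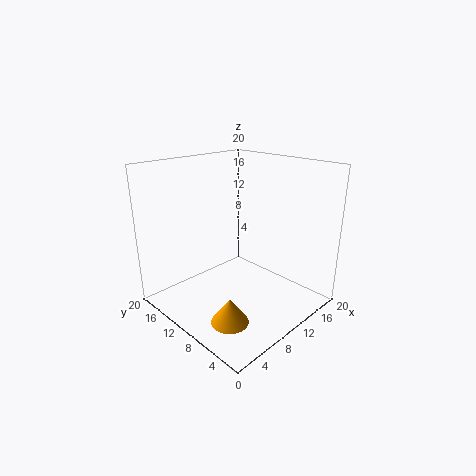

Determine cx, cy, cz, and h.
cx = 5; cy = 6.5; cz = 0.5; h = 3.5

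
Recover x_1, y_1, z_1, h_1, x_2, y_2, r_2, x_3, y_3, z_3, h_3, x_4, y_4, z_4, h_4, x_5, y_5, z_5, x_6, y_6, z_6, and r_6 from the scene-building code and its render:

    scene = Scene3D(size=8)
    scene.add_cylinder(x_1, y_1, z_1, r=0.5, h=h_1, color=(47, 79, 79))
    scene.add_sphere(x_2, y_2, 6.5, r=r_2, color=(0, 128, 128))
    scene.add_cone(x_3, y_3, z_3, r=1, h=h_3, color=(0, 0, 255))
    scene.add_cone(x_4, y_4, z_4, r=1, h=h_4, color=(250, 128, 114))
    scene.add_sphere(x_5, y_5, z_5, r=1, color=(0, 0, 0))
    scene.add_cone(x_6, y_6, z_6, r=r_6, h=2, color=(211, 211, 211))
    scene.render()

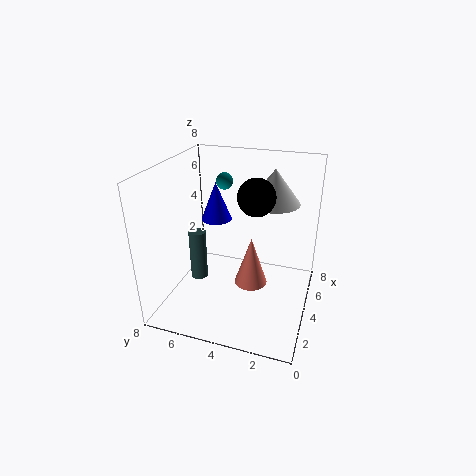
x_1 = 4, y_1 = 6.5, z_1 = 1, h_1 = 3, x_2 = 6, y_2 = 5.5, r_2 = 0.5, x_3 = 7, y_3 = 6.5, z_3 = 3.5, h_3 = 2.5, x_4 = 5, y_4 = 3.5, z_4 = 0.5, h_4 = 3, x_5 = 4, y_5 = 3, z_5 = 6.5, x_6 = 6, y_6 = 2.5, z_6 = 5.5, r_6 = 1.5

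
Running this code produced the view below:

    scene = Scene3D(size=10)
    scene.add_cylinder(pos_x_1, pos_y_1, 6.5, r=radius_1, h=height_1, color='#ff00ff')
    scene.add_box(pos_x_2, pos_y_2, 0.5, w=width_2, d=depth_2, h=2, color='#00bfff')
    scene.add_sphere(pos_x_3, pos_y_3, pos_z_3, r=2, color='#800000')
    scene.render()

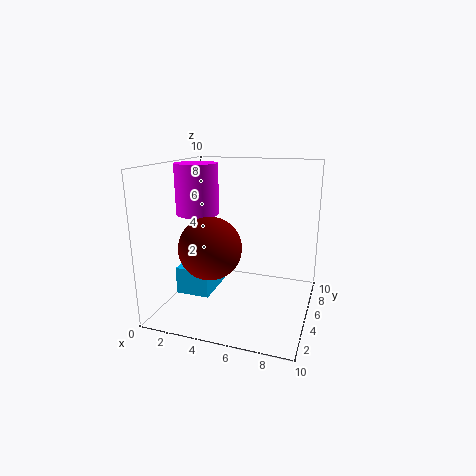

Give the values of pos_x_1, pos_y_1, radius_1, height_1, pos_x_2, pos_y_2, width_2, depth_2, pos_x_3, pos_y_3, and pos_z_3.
pos_x_1 = 2
pos_y_1 = 5
radius_1 = 1.5
height_1 = 3.5
pos_x_2 = 0.5
pos_y_2 = 4
width_2 = 2.5
depth_2 = 3.5
pos_x_3 = 4
pos_y_3 = 2.5
pos_z_3 = 5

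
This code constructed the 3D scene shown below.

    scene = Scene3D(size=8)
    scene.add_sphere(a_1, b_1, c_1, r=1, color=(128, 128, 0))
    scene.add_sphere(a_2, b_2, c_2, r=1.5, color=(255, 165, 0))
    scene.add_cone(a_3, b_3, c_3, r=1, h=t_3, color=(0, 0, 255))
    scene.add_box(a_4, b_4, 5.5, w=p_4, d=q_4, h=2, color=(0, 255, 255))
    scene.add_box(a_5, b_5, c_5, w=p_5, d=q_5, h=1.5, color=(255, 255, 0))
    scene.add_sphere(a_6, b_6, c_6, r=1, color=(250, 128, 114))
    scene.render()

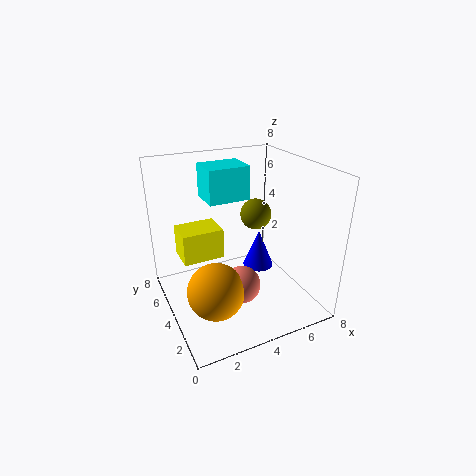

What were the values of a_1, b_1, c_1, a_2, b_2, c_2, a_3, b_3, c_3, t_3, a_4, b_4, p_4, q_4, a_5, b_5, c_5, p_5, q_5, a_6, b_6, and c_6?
a_1 = 6.5; b_1 = 6.5; c_1 = 4; a_2 = 2; b_2 = 2.5; c_2 = 2; a_3 = 6.5; b_3 = 6; c_3 = 0.5; t_3 = 2.5; a_4 = 3; b_4 = 5.5; p_4 = 2.5; q_4 = 2; a_5 = 0.5; b_5 = 2.5; c_5 = 4; p_5 = 2; q_5 = 1.5; a_6 = 3.5; b_6 = 2.5; c_6 = 2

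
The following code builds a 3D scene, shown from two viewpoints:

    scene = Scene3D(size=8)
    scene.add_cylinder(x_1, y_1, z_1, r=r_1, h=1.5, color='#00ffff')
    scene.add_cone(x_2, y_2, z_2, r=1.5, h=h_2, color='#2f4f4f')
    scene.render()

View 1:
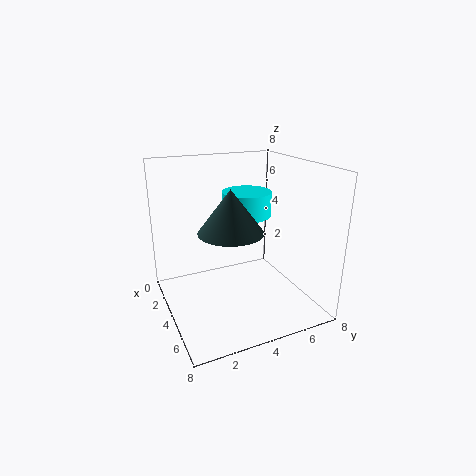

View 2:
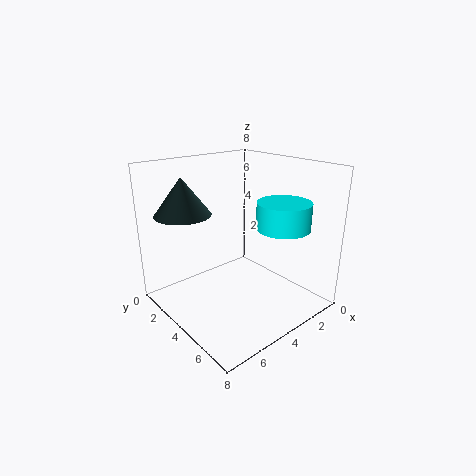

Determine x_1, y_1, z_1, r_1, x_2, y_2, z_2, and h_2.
x_1 = 2
y_1 = 5.5
z_1 = 4.5
r_1 = 1.5
x_2 = 6.5
y_2 = 2.5
z_2 = 5.5
h_2 = 2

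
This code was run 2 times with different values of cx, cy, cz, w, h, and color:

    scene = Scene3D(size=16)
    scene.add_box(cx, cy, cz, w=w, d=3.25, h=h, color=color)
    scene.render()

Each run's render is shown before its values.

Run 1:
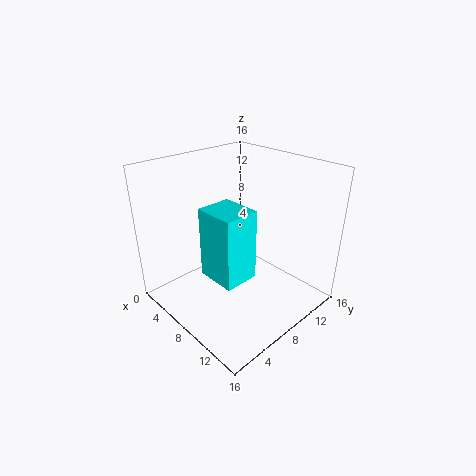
cx = 10.25, cy = 1.25, cz = 7.75, w = 3.75, h = 6.5, color = 'cyan'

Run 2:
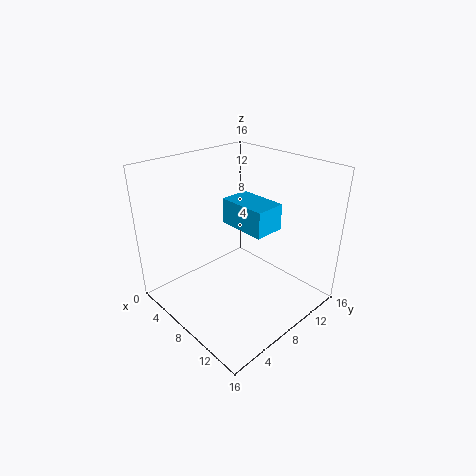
cx = 7, cy = 6.75, cz = 10, w = 5.25, h = 2.75, color = 'deepskyblue'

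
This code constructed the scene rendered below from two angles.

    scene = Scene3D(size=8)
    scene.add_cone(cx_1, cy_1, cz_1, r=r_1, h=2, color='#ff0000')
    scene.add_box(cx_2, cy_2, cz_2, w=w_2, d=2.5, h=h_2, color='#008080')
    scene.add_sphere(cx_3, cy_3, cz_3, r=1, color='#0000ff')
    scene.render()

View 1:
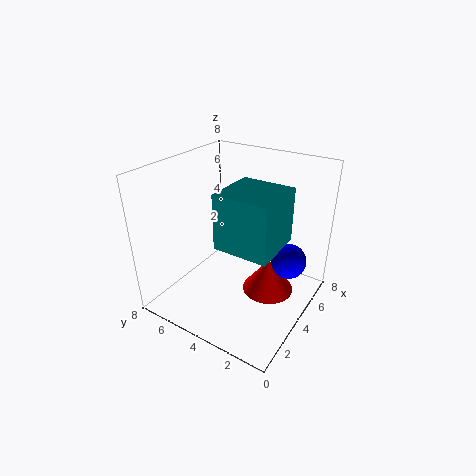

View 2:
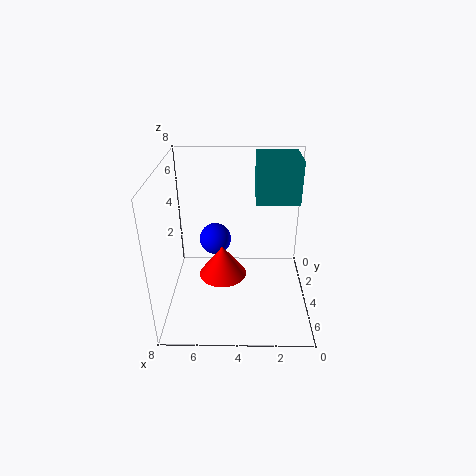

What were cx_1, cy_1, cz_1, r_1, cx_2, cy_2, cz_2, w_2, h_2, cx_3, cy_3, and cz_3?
cx_1 = 5, cy_1 = 2.5, cz_1 = 0.5, r_1 = 1.5, cx_2 = 0.5, cy_2 = 0.5, cz_2 = 5.5, w_2 = 2.5, h_2 = 2.5, cx_3 = 5.5, cy_3 = 1.5, cz_3 = 2.5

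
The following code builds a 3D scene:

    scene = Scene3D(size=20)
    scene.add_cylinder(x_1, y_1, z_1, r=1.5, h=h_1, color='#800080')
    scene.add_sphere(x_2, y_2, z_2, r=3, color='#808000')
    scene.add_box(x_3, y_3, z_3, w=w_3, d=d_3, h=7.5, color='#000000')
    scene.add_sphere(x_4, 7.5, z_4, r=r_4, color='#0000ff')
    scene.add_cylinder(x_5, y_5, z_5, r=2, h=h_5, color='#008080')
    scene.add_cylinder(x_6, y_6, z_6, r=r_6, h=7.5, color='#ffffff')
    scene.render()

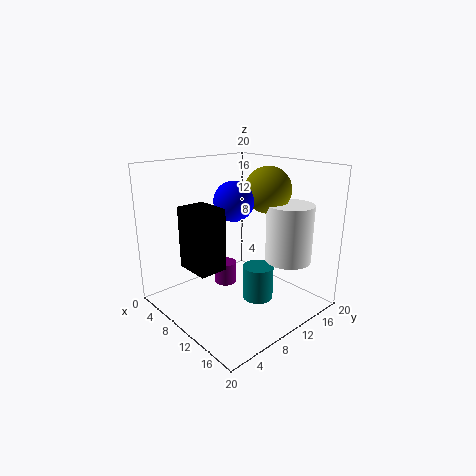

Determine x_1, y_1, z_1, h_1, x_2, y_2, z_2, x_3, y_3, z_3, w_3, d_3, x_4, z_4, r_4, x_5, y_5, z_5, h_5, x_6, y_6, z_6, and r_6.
x_1 = 9; y_1 = 8.5; z_1 = 3.5; h_1 = 3; x_2 = 13.5; y_2 = 12; z_2 = 17; x_3 = 9.5; y_3 = 1; z_3 = 8.5; w_3 = 4.5; d_3 = 3.5; x_4 = 12; z_4 = 16; r_4 = 2.5; x_5 = 14.5; y_5 = 9.5; z_5 = 3; h_5 = 4.5; x_6 = 16.5; y_6 = 13; z_6 = 8; r_6 = 3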